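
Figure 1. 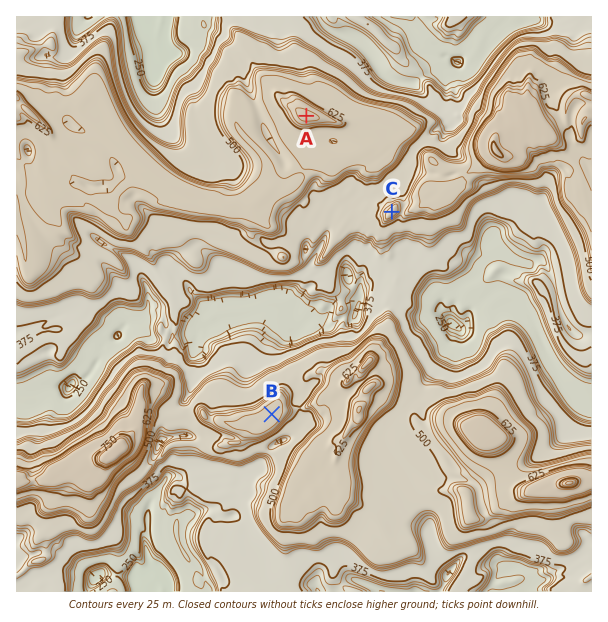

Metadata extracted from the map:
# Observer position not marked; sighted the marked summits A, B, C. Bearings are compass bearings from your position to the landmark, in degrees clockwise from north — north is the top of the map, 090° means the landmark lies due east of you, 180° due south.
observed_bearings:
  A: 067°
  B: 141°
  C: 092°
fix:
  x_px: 101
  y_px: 202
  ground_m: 600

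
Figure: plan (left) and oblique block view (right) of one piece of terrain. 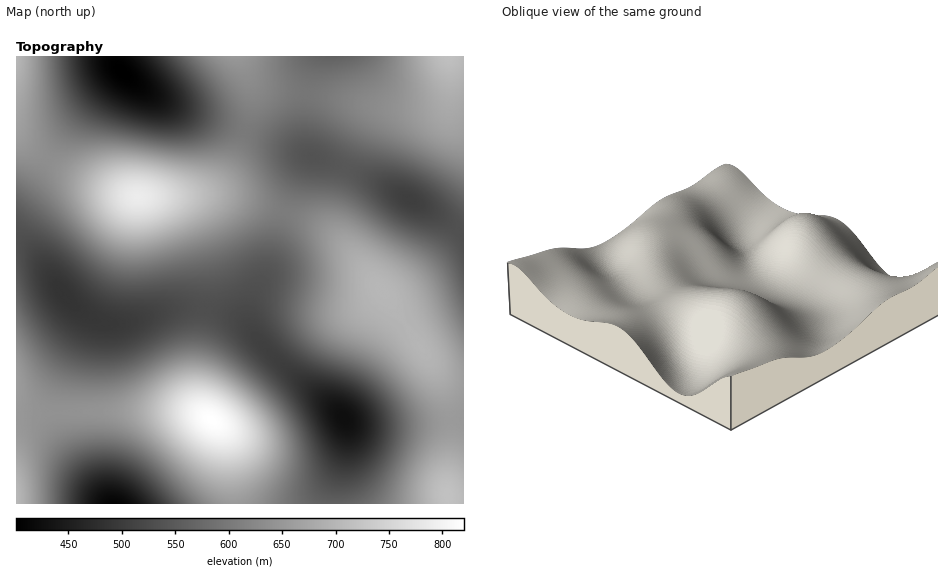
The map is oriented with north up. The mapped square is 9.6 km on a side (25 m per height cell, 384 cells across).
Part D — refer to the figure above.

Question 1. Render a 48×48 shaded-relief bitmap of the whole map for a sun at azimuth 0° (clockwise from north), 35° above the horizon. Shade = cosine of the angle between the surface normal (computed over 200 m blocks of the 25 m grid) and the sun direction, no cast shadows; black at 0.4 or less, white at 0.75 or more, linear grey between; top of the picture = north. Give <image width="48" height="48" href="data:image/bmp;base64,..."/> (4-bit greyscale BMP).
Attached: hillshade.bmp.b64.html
<image width="48" height="48" href="data:image/bmp;base64,Qk32BAAAAAAAAHYAAAAoAAAAMAAAADAAAAABAAQAAAAAAIAEAAATCwAAEwsAABAAAAAAAAAAAAAAABEREQAiIiIAMzMzAERERABVVVUAZmZmAHd3dwCIiIgAmZmZAKqqqgC7u7sAzMzMAN3d3QDu7u4A////AId3dmZVRDMyIzNERVVmZ4iaqqqpiId3iIh3ZlVUQzMiIzM0RFVWZ3iaqqqpmIiIiIh3ZUQzMiIiIjMzNERFVniaqqqqmZiZmZh2VDMiIiIiIiMzMzRFVniaq7uqmZmZmZh2VDIhEREiIiIzMzRFZniaq7uqqZmqqZh2VDIRERIiIiMzM0RWZ4maqqqqmZmqmYh2VDMiIiIjMzM0RVZniJmqqqqZmZmZmYh2ZUQzMzMzNERVZniJmZqqqZmIiIiImId3ZlVVVVVVVVZniJqqqqqZmId3d3d4iHd3d3d3d2Zmd3iJqru7u6mYd2ZlVmZ3d3eIiIiIiIiIiZqrvMzMu6mHZURERVVmd3iJmaqqqqqqqrvM3d3cupdlQzMzREVWZ3iZqqu7u7u7zM3e7t3cqYZTIiIjNEVWZ4iaq7u8zMzM3d7u7t3LmGQyEREjNFVmd4maq7u8zMzN3e7u7cy5hlMhERIjRVZneJmqq7u7u8zN3e7d3LqYZUMhESI0VWd4iJqqqqqqu7vMzd3cy6mHZEMiIjNFVneImZqqqqqqqqq7vMy7qZh2VUQzM0RVZ3iJmaqqqpmYiJmaqrqqmIdmVVVVVVVmd4iZmaqqmZiHd3iJmZmYh3dmZmZmZmZnd4iZmZqZmId2Zmd3iIiHd3d3d3d3d3d3d4iZmZmZiHdmVVVmZ3d3d3d3eIiIh3d3eIiZmZmYh3ZVRERVVmZmZnd3iIiIh3d3iImZmZiIdmVUQzREVVZmZmd3iIiIh3eIiZmZmYh3ZlRDMzMzRFVVZmZ3d3d3d4iJmaqqmYd2VUQzIiIjNERVVWZmZ3d3d4iaqruqmYdlVEMyIiIiIzREVVVWZmZneJmqu7u6mXZVRDMiIhEiIjNERFVVVmZ3iZq7zMy6mHZUQzMiIiIiIjM0RERVVmd4mau8zMy6mGVUQzMzIiIiIjM0REVVZneJqrvMzMuph2VURERDMzMzMzRERFVWd4iaq7zMu7qYd1VURFVVVVVUVVVVVWZneJmru7u7qpmHZlVVVWZmZnd2ZmZmZnd4iaq7u7qpmHdmVVVWZneIiJmZmYiIiIiJmqq7uqmYdmVURFVmd4iaqru7u6qpmZmZmqqqqZh2VURERFVniJqrzN3d3My6qZmZmZmZmHZlQzMzRFZ3iau83e7u7t3LqpmYiIiId2VUMzMzRGZ4mavN7v///u3LupiIh3d3ZlVEMzNERWd4mrzd7////u3LqZh3dmZmVVRERERFVmd4mrzd7///7ty6mYd2ZlVVVVVVVVVWZneImrzN7u7u3LupiHdmZVVVVVVmZmZmZ3d4mrvN3d3cuqmId3ZmZlVWZmZnd3d3d3d4mavMzMu6mId2ZmZmZmZmd3d3d3d3d3d4iau7u7qYdmZVZmZnd3d3iIiIiHd3Zmd4iaqqqph2VURVVmd3d4iImZmYiHdmZmd4iZmZmIdlRDRFVmd3iImZmZmYh3ZmZmd3iIiIh2VEMzNEVmd3iImZqqmYh3ZmZnd3iIiIdmVDMzNEVmd3iImaqqqYh3ZmZg=="/>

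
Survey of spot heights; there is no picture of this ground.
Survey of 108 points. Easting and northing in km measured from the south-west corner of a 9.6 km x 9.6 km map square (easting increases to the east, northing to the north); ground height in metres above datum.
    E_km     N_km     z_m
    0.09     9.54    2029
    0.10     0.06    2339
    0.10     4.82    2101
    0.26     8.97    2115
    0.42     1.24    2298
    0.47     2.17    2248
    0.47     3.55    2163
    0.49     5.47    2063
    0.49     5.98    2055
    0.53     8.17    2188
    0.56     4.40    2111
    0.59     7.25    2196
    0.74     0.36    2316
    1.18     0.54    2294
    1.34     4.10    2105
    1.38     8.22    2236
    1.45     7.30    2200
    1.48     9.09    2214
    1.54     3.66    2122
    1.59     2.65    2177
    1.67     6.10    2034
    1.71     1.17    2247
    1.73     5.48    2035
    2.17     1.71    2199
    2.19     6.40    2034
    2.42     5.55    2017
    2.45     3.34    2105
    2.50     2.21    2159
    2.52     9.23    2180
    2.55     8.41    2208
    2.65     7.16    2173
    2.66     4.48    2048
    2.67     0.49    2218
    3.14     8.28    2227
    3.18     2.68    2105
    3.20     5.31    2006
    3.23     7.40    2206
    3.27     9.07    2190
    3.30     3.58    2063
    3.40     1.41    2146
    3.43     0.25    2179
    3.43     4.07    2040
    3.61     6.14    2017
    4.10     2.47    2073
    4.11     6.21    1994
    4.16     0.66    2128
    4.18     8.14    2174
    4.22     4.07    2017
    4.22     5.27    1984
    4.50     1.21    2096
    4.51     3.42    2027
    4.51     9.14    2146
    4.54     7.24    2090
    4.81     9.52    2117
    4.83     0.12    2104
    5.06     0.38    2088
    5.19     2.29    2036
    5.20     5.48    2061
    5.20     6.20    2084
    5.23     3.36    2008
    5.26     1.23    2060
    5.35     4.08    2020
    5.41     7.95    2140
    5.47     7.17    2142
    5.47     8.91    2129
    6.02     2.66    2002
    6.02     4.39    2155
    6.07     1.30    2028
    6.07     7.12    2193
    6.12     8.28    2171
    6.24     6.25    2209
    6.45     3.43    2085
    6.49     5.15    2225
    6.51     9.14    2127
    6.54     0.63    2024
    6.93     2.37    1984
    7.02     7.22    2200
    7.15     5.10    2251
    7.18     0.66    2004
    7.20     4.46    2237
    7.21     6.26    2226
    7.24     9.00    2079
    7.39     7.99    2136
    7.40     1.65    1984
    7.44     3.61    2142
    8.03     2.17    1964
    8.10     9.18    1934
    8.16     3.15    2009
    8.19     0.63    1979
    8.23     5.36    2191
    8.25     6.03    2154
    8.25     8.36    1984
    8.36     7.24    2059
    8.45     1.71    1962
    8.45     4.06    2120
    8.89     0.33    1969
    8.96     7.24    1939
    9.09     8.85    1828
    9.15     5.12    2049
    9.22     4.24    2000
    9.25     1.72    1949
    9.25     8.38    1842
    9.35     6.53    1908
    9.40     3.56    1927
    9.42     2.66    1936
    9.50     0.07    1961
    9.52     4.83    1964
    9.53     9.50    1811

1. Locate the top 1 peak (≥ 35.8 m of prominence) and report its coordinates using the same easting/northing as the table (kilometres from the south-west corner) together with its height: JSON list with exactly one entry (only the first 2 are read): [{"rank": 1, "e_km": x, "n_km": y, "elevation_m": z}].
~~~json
[{"rank": 1, "e_km": 7.24, "n_km": 4.99, "elevation_m": 2252}]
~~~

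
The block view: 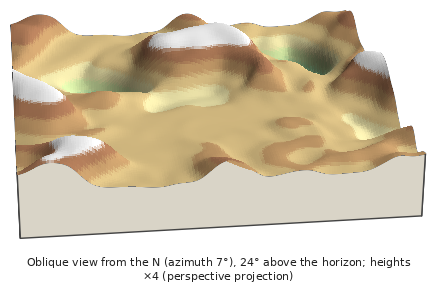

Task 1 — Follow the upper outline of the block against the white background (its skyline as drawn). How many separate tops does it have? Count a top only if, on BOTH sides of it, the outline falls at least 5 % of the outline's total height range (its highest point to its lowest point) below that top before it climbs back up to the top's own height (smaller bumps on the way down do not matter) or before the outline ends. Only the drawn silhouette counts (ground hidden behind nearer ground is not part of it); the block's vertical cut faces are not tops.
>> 3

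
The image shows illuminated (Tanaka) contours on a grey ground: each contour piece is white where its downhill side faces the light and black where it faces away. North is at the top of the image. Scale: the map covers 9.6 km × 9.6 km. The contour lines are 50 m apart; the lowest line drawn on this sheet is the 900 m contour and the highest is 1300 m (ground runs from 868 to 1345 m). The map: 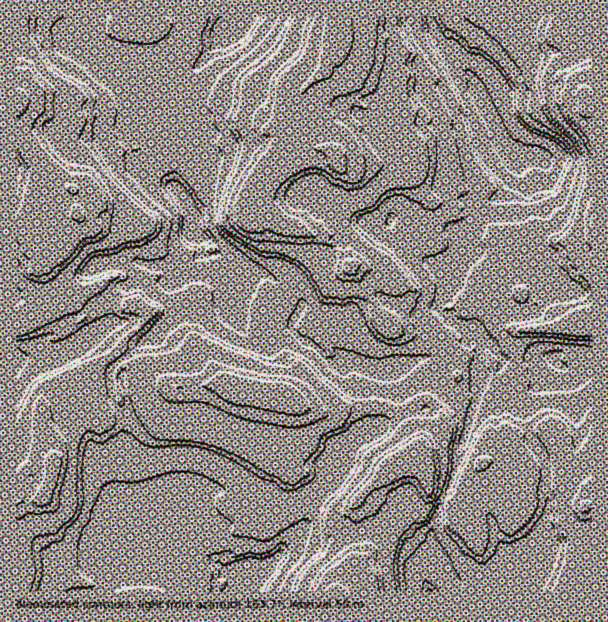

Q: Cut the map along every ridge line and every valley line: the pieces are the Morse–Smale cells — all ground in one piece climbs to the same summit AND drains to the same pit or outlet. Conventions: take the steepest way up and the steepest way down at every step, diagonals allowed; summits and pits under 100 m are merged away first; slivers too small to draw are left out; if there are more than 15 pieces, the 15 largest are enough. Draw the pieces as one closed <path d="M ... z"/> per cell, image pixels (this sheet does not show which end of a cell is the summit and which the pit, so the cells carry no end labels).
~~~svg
<path d="M429 16l-95 1 6 33-14 9-2 13-10 7-13 16-5 18 4 9 0 15-12 9 6 12-24 11-14 14-9 18 14 5 8 10 9 2 10 10 15 2 30 16 9 8 24 34 7 14 3 13 8 13 27 8 35 4 12 14 6-7 2-8 6-9-16-5-7-9-8-3-5-8 16-18 4-18 16-17-9-21 11-7 1-9 7-9 12-7 12-3 4-4 7-18 0-10-3-9-10-8-8-21-21-36-3-13-14-20-16-12z"/><path d="M591 16l-161 1 4 15 8 13 16 12 14 20 3 13 17 27 12 30 10 8 3 9 0 10-7 18-4 4-12 3-12 7-7 9-1 9-11 7 9 21-16 17-4 18-16 18 2 4 11 7 7 9 18 5 8 9-2 12 0 27 17-4 9-14 12 0-4-16 2-9 5-5 60-2 11-4z"/><path d="M333 16l-93 0-17 14-7 17-29 31 0 6 7 12 5 14-1 16 6 11-17 13-11 18-1 9 5-8 9-1 7 5 4 10 2 8-15 10 5 15 0 14 5 6 13 5 6 7 2 12 16 11 27 1 24 16 16 15 0 6-9 14 2 9 9 10 11 4 22 21 8-6 6 0 22 9 15 2 41-16 18 2 9-3-1-5-8-10-35-4-27-8-8-13-3-13-7-14-24-34-9-8-30-16-15-2-10-10-9-2-8-10-14-5 9-18 14-14 24-11-6-12 12-9 0-15-4-9 5-18 3-6 20-17 2-13 14-9z"/><path d="M74 16l-58 1 0 96 18 34 9 12-3 12 4 4 13 9 35 10 6 6 7 10 6 2 20 2 7 7-16 1-18-5-22 2 10 10 9 1 9 13 4 12 0 21-16 9 13 13 5 2 10-14 24-4 15 0 23-14 6 2 2-3 0-7 6-5-2-10-1-8-7-7 0-14-8-18-26-28-20-8-8-10 2-11 8-6-6-7 10-27-6-11 2-7-23-15-22-18-15-1-10-16 4-9z"/><path d="M224 384l-24 2-47-1-32 11 0 8-5 4 10 15-2 23 4 9 0 6-12 16 0 17-12 19 0 11 6 7 10 21 11-2 14-8 1-20 8-9 3-10 4-4 18 0 18 5 10-14 26 0 7 4 9 12 6 0 11 8 7 0 17-16 12-5 6 1 6 8 6-8 2-8 12-13-4-11 1-7 7-7 15-4 13-12 2-9-2-15-24 0-19 6-23-10-12 0-21-4-22-10-12-2z"/><path d="M198 258l-4 12-6-2-18 11 4 15-2 18-25 28-29 22 2 5 11-1 40 20 29 0 24-2 30 10 4 0 9-8 14 0 3 3 0 6-5 8 21 1 23 10 19-6 25-1-1-14 6-18-1-7-23-7-7 7-3 0-24-22-11-4-9-10-3-7-10 0-9 3-5-2-12 5-15-3-5-7 0-6-6-13 3-11-2-10-8-9-9-4-12 0-2-2z"/><path d="M78 404l-15 0-25 10 4 33 1 5 11 10 0 8-8 27-4 3-18 0-8 3 1 89 87 0 6-8 7-4 19-4-8-25-8 1-2-3-8-18-6-7 0-11 12-19 0-17 12-16 0-6-4-9 2-23-10-15-15 7-12-7z"/><path d="M488 462l-5 1-3 5 0 21-12 11-2 12-5 10-5-4-5-15-8-5-3 3-2 17-6 13 0 11 13 30 1 10-5 7-5 2 61 1 4-6 9-5 2-17 3-2 7 0 10 13-2 17 49 0 3-8 0-18 6-15-4-15 0-29 8-3 0-12-22-10-21 0-9-2-22 1-9-11z"/><path d="M239 16l-164 0-1 8-4 8 10 17 15 1 22 18 23 15-2 7 6 11-10 25 6 9-8 6-2 11 8 10 20 8 28 32 16-11-3-12-3-6-7-5-9 1-4 9-1-5 12-23 17-13-6-11 1-16-5-14-7-12 0-6 29-31 7-17z"/><path d="M17 114l-1 209 4 1 9-5 25-6 18-13 12 18 5-5 10-5 3-3-4-9-6-8 22-12 0-21-4-12-6-9-3-4-9-1-13-13 4 2 21-1 18 5 16-1-7-7-20-2-6-2-7-10-6-6-35-10-13-9-4-4 3-12-9-12z"/><path d="M393 412l-10 10-12 4-22 23 0 16-8 7-9 3-10 11-2 8-14 19 0 14-5 9-19 12-4 9-11 11-23 17-2 7 109 0 10-8-3-12 2-8 8-15 2-18-10-15-4-16 25-22 29-20 10-3 0-6-12-24-6-7z"/><path d="M420 456l-10 2-29 20-25 22 4 16 10 17-2 16-8 15-2 8 3 12-8 8 82 0 6-3 5-7-1-10-13-30 0-11 6-13 0-8 4-12-12-6-2-22z"/><path d="M179 499l-18 0-4 4-3 10-8 9-1 20-17 9 8 25-10 1-12 5-10 8 1 2 136-1 9-12-4-10-6-1-13 4-12-13-13-7 4-22-8-15-2-11z"/><path d="M479 382l-3 19-4 9-18 66-10 21 7 6 5 15 6 3 4-9 2-12 12-11-2-16 3-8 5-3 23 8 9 11 22-1 9 2 27 2-10-11-1-18-6-17-11-8-17 0-13 4-16 13 3-4 3-41-10-4-6-7-7-3z"/><path d="M116 300l-4 9 0 15-10 6-6-2-10 6-14 13-2 7-4 4-7 3-11 0-7-3-21 0-4 2 1 126 9-17 16-9 12 4-12-17-4-36 12-7 9-1 9-17 10-10 41-26 3-8 22-19 4-9-1-4-9-8-7 0-3 4z"/>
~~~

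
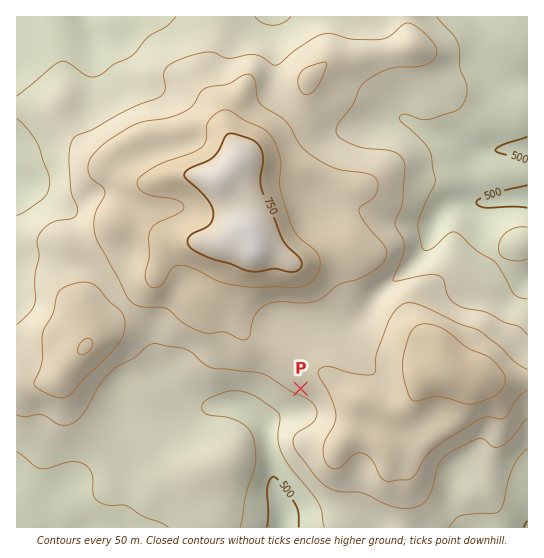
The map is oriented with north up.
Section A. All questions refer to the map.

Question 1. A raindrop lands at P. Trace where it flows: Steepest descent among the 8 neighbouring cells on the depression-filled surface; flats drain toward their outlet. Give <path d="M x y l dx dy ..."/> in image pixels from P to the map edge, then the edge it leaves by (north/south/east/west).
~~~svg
<path d="M301 389l-36 36 0 4 1 1 0 9 1 2 0 8 2 1 1 12 1 1 0 8 2 2 0 9 1 1 0 4 1 2 4 14 3 6 0 10 1 2 0 6"/>
exit: south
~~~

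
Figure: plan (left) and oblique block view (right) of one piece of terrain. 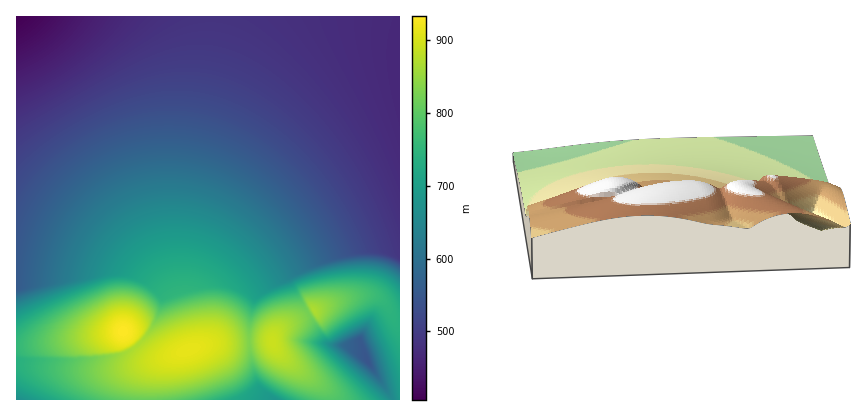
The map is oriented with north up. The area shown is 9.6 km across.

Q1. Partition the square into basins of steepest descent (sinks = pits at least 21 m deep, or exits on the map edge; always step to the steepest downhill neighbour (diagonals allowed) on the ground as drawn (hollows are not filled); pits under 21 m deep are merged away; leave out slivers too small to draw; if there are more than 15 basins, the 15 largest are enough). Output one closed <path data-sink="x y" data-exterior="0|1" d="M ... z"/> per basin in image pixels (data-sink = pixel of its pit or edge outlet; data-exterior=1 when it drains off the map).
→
<path data-sink="16 16" data-exterior="1" d="M400 16l-384 0 0 330 20-1 86-14 24 23 6 3 14 0 48-14 58-2 4-9 6-5 32-17 30-11 22-4 14 4 9 9 5 12 6 3z"/><path data-sink="368 360" data-exterior="0" d="M368 295l-24 4-30 11-32 17-9 11-1 4 4 8 16 14 26 19 8 7 2 10 72 0 0-76-6-4-5-12-9-9z"/><path data-sink="274 400" data-exterior="1" d="M272 341l-58 2-50 15-11 10-3 6-3 26 181 0-2-10-40-30-10-10z"/><path data-sink="16 400" data-exterior="1" d="M122 331l-86 14-20 1 0 54 130 0 2-20 5-12 7-7 9-5-17 1-6-3z"/>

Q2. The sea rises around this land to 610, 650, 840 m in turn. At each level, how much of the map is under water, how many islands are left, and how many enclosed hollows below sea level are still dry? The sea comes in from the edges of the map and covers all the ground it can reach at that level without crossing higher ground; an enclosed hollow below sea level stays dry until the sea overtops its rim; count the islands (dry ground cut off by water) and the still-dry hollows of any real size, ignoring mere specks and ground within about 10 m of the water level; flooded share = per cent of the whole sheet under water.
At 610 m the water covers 55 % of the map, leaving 0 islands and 1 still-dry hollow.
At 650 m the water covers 61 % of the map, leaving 0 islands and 1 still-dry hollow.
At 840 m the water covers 90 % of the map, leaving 3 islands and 0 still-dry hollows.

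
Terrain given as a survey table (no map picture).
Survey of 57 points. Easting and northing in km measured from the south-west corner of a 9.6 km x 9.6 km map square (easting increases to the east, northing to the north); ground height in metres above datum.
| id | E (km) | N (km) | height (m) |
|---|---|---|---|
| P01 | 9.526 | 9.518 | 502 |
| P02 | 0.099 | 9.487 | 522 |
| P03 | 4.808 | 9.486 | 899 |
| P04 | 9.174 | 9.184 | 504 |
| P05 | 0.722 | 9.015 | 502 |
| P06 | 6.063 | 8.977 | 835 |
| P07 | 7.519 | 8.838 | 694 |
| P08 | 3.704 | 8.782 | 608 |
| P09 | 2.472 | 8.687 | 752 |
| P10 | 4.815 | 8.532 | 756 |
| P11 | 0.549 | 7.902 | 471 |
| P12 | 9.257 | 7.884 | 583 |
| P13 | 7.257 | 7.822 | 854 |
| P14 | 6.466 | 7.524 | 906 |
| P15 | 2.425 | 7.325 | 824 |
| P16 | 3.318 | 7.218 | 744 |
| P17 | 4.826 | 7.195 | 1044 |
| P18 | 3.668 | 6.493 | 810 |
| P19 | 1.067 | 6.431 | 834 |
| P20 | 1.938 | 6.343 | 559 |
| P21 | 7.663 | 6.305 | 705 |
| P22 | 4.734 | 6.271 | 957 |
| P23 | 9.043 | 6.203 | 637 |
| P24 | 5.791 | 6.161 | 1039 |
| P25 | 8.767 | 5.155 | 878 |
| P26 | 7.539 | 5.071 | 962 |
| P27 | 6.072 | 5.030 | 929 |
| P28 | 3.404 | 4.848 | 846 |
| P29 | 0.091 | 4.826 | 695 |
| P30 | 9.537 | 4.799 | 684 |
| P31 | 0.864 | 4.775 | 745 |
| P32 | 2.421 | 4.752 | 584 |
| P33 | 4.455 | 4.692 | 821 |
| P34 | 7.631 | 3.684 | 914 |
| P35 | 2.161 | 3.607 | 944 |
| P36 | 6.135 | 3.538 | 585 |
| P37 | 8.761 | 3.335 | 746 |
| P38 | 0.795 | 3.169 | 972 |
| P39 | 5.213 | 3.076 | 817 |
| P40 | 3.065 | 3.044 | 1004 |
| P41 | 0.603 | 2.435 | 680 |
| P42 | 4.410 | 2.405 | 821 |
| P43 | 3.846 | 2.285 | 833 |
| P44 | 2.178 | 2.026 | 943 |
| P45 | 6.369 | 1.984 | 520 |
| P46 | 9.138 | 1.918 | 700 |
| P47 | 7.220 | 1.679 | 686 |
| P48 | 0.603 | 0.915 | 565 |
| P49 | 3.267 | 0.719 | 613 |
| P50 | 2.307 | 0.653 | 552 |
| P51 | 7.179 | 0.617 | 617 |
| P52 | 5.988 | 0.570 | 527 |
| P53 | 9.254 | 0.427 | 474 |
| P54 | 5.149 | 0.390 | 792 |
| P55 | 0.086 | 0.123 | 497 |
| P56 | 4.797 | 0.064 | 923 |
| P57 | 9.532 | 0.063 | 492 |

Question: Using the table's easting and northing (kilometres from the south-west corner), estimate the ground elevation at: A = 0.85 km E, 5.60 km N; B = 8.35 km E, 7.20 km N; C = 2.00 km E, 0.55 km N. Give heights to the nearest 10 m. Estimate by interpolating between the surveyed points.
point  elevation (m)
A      800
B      790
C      520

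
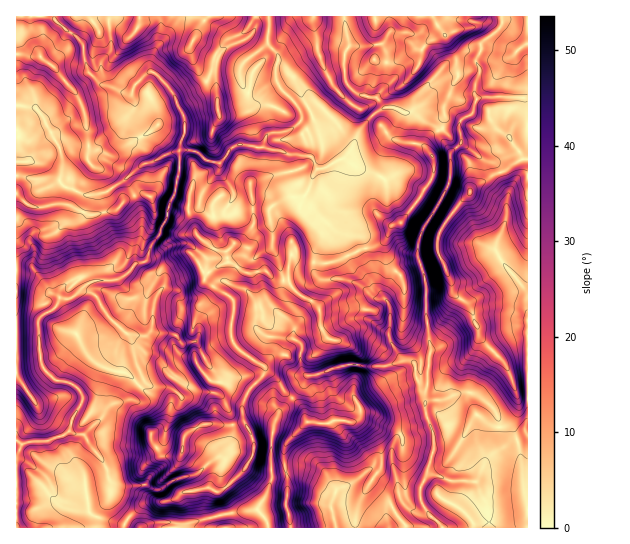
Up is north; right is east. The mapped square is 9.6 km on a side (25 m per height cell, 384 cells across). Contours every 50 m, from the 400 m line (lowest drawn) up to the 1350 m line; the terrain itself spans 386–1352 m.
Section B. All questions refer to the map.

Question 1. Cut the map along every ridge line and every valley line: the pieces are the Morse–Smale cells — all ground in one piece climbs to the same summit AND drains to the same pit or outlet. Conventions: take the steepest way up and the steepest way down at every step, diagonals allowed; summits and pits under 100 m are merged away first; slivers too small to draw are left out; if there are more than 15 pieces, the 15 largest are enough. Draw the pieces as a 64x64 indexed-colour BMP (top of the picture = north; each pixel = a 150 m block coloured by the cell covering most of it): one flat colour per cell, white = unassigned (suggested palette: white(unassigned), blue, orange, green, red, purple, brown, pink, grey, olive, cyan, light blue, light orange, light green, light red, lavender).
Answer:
<image width="64" height="64" href="data:image/bmp;base64,Qk12CAAAAAAAAHYAAAAoAAAAQAAAAEAAAAABAAQAAAAAAAAIAAATCwAAEwsAABAAAAAAAAAA////ALR3HwAOf/8ALKAsACgn1gC9Z5QAS1aMAMJ34wB/f38AIr28AM++FwDox64AeLv/AIrfmACWmP8A1bDFADMzMzMzMzMAAAAAAAAAAAAAIiIiIiIiIiIiIiIiIiIiMzMzMzMzMwAAAAAAAAAAAAAiIiIiIiIiIiIiIiIiIiIzMzMzMzMxEAAAAAAREREAACIiIiIiIiIiIiIiIiIiIjMzMzMzMxERERAAABERERAAIiIiIiIiIiIiIiIiIiIiMzMzMzMzERERERAAAREREAAiIiIiIiIiIiIiIiIiIiIzMzMzMzMRERERERERERERACIiKIgiIiIiIiIiIiIiIjMzMzMzMxEREREREREREREAIiKIiIIogiIiIiIiIiIiMzMzMzMxEREREREREREREQCIiIiIiIiCIiIiIiIiIiIzMzMzMzERERERERERERERAIiIiIiIiIIiIiIiIiIiIjMzMzMzEREREREREREREREAiIiIiIiIgiIiIiIiIiIiMzMzMzEREREREREREREREQCIiIiIiIiCIiIiIiIiIiIzMzMzMRERERERERERERERAAiIiIiIiIgiIiIiIiIiIjMzMzMxEREREREREREREREAAIiIiIiIiIiCIiIiIiIiMzMzMzMREREREREREREREQAAiIiIiIiIiIgiIiIiIiIzMzMzMzEREREREREREREREACIiIiIiIiIgiIiIiIiIjMzMzMzMxERERERERERERERCIiIiIiIiIiCIiIiIiIiMzMzMzMzMzERERERERERERFIiIiIiIiIiIIiIiIiIiIzMzMzMzMzMRETMzMxERERFESIiIiIiIiIgiIiIiIiIjMzMzMzMzMzMzMzMzEREREURIiIiIiIiIgiIiIiIiIiMzMzMzMzMzMzMzMzMREREUREREiIiIiIiCIiIiIiIiIzMzMzMzMzMzMzMzMREREUREREREREREiIIiIiIiIiIjMzMzMzMzMzMzMzMRERFERERERERERERCIiIiIiIiIiMzMzMzMzMzMzMzMxERFERERERERERERCIiJSIiIiIiIzMzMzMzMzMzMzERERFEREREREREREREIiIlUiIiIiIjMzMzMzMzMREREREREUREREREREREREQiIiVSIiIiIiMzMzMzMzMRERERERERRERERERERERERCIiVVUiIiIiIzMzMzMzERERERERERFEREREREREREREIiJVVVVSIlVTMzMzMzMREREREREREUREREREREREREQiIlVVVVVVVVMzMzMzMRERERERERERREREREREREREQiIiVVVVVVVVUzM5mZMRERERERERERRERERERERERERiIiJVVVVVVVVTMzmZmREREREREREURERERERERERERGYiIlVVVVVVVVMzmZmZmZkRERERERREREREREREREREZiIiVVVVVVVVWZmZmZmZmZEREREREUREREREREREREZmYiJVVVVVVVVZmZmZmZmZmZERERERFERERERERERERmZmZVVVVVVVVVmZmZmZmZmZmREREREURERERERERERGZmZlVVVVVVVVWZmZmZmZmZmZERERERFEREREREREREZmZmVVVVVVVVVZmZmZmZmZmZmRERERERFERERERERGZmZmZlVVVVVVVVmZmZmZmZmZmZEREREREURERERERmZmZmZmVVVVVVVVWZmZmZmZmZmZmRERERERFEREREZmZmZmZmZlVVVVVVVZmZmZnu6ZmZmZEREREREUREREZmZmZmZmZmVVVVVVVVnu7p7u7u6ZmZkRERERERREREZmZmZmZmZmZlVVVVVVXu7u7u7u7pmZmZERERERRERERmZmZmZmZmZmVVVVVVVe7u7uqqqpmZmZkRERERFEREQAZmZmZmZmZmZlVVVVVV7u7uqqqgAJmZmRERERERRERABmZmZmZmZmZmVVVVVVXu7u6qqqAACZmZEREREREREQAGZmZmZmZmZmZVVVVVVe7u7qqgAAAAmZkRERERERERAAAAZmZmZmZmZlVVVVVV7u7uqqAAAAAACREbuxEREREAAAAGZmZmZmZmVVVVVVXu7uqqqqqgAAAAC7u7sREQAAAAAABmZmZmZmZ1VVVVVe7u6qqqqqqgAAALu7u7u7AAAAAAAGZmZmZmZ3dVVVVV7u6qqqqqqqAAAAu7u7u7u7AAAAAMxmZmZmZndVVVVVXu7qqqqqqqoAAAC7u7u7u7u7AAAMzMZmZmZnd1VVVVVe7qqqqqqqqgAAALu7u7u7u7uwAMzMzGZmZ3d3dVVVVV7qqqqqqqqqAAALu7u7u7u7uwAMzMzMxnd3d3d3VVVVWqqqqqqqqqoAAAu7u93bu7u7DMzMzMx3d3d3d3d1VVVaqqqqqqqqAAAAu7u73d27u7AMzMzHd3d3d3d3d/////qqqqqqqgAAAAC7u73d3bu7AMzMzHd3d3d3d3d3////+qqqqqqgAACwC7u73d3du7AAzMzMd3d3d3d3d3d////6qqqqqgAAC7u7u7vd3d3buwAMzMx3d3d3d3d3d3////qqqqqqAAC7u7u7vd3d3d27AADMzHd3d3d3d3d3f///+qqqqqAAALu7u7u93d3d3dAAAAzMd3d3d3d3d3d////6qqqqoAAAu7u7u73d3d3d3AAADMzHd3d3d3d3d3////qqqqoAAAALu7u7vd3d3d3MAAAMzHd3d3d3d3d3d///+qqqoAAAAAC7u7u73d3d3dzAAMzMd3d3d3d3d3d3f//6qqoAAAAAALu7u7u93d3d3MzAzMx3d3d3d3d3d3d3//"/>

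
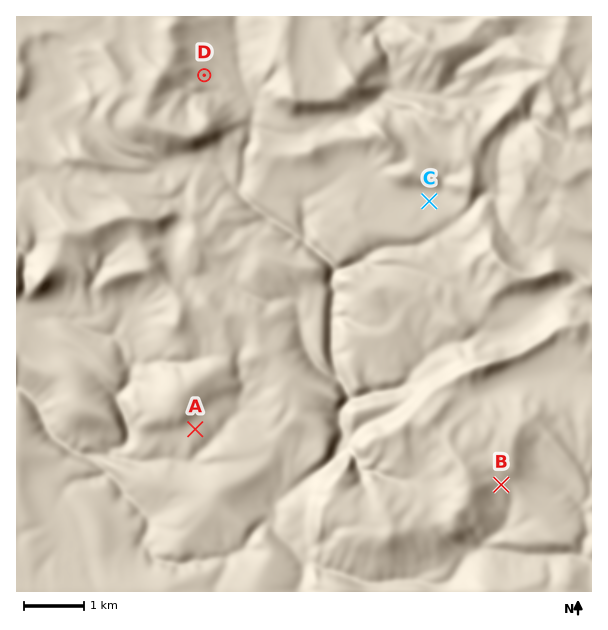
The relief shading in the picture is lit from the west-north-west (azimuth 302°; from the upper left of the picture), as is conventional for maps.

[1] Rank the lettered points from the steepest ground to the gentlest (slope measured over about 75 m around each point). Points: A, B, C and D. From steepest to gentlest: B D A C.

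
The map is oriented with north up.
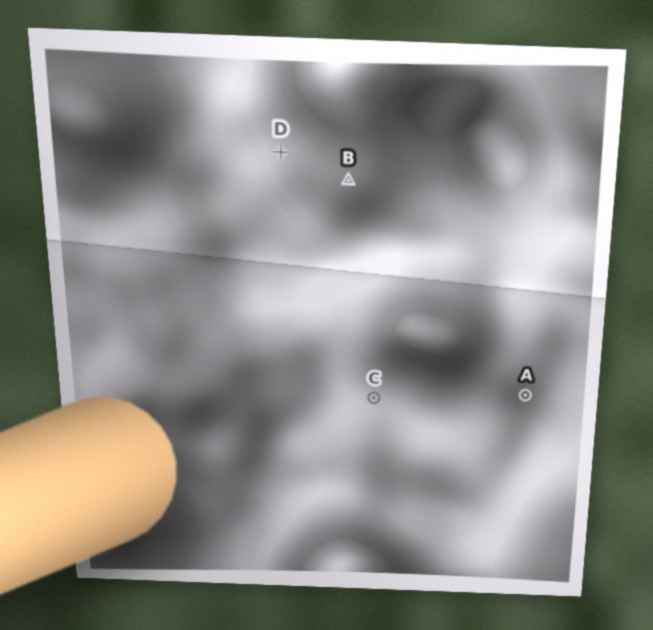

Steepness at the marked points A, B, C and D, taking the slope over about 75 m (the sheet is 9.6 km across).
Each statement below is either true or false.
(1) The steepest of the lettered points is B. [false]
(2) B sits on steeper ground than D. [false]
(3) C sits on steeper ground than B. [false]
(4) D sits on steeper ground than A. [true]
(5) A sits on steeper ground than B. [true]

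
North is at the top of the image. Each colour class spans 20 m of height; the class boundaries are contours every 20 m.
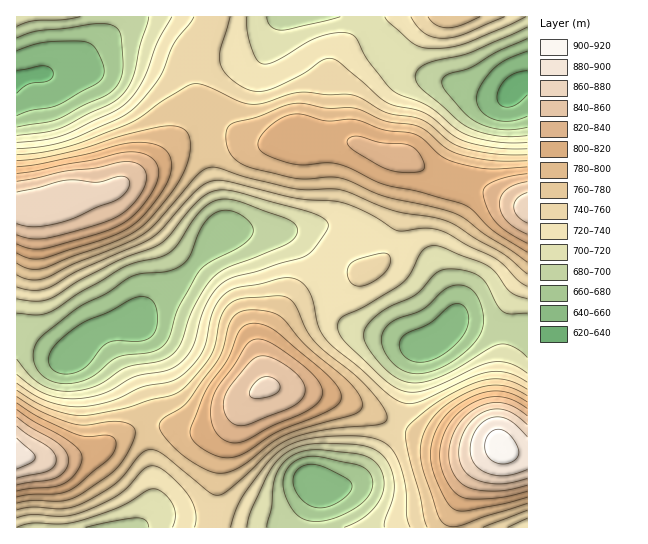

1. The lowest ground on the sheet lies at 635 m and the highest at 910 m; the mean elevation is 745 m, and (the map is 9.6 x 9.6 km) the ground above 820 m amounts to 11.4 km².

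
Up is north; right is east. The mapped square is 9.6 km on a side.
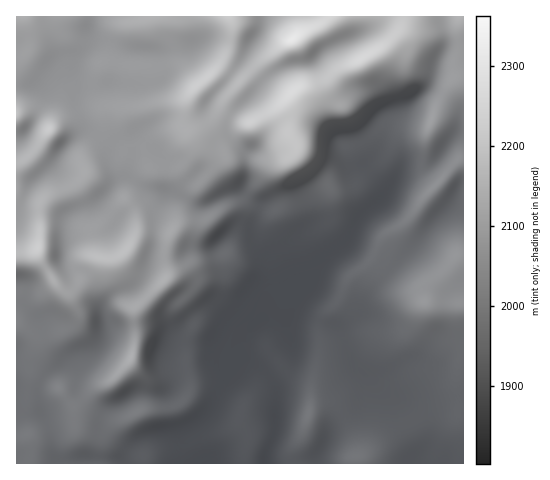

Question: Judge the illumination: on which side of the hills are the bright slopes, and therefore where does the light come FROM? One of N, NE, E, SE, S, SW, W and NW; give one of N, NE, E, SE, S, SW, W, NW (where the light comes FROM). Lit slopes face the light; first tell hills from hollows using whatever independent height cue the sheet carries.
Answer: NW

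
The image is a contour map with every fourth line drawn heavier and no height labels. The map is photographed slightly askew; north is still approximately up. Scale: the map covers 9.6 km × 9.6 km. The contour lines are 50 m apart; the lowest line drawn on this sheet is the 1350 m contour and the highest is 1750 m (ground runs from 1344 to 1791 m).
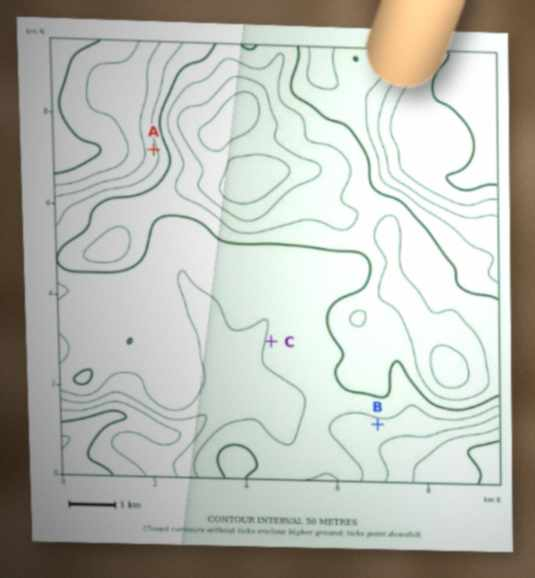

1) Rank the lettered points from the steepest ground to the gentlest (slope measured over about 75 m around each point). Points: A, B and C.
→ A B C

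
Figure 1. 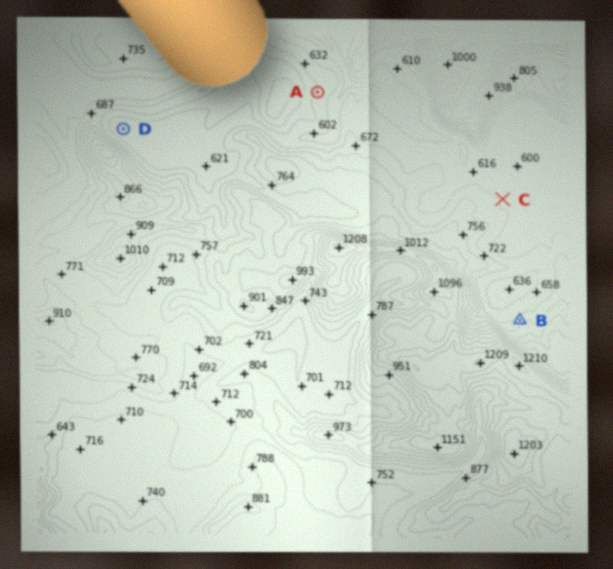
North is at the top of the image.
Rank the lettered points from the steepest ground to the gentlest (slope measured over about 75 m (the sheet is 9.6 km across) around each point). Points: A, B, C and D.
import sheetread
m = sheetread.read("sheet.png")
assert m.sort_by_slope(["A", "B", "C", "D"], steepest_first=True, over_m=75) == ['B', 'A', 'C', 'D']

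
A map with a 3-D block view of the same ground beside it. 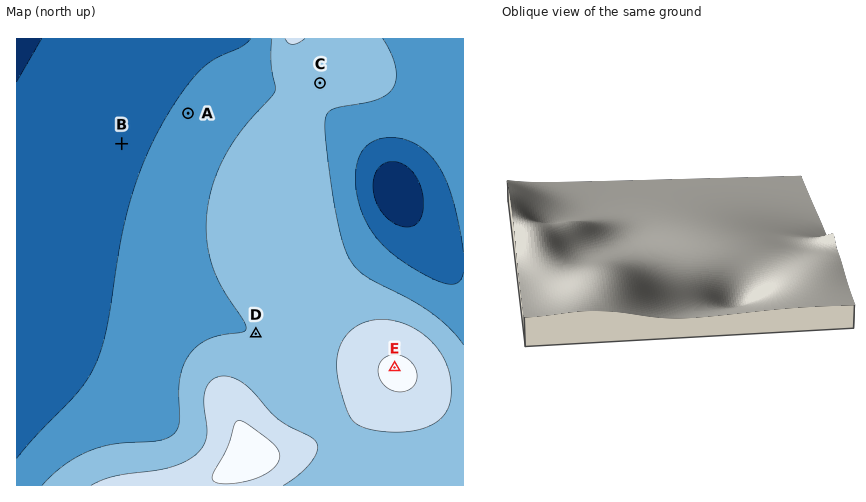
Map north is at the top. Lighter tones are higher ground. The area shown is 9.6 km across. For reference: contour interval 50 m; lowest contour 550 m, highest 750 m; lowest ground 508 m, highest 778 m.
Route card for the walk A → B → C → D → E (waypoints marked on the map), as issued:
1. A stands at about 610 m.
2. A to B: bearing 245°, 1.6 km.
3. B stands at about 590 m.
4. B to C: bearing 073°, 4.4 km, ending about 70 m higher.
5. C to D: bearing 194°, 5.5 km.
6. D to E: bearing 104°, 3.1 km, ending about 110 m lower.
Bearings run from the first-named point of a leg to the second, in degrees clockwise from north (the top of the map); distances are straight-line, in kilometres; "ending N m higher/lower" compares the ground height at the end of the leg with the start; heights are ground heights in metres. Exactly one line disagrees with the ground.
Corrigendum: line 6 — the sense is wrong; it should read higher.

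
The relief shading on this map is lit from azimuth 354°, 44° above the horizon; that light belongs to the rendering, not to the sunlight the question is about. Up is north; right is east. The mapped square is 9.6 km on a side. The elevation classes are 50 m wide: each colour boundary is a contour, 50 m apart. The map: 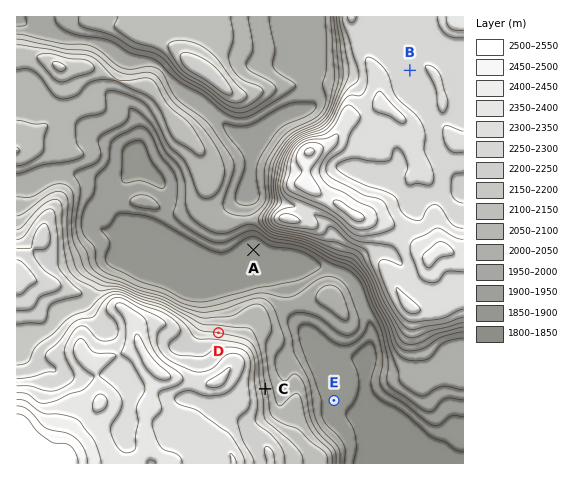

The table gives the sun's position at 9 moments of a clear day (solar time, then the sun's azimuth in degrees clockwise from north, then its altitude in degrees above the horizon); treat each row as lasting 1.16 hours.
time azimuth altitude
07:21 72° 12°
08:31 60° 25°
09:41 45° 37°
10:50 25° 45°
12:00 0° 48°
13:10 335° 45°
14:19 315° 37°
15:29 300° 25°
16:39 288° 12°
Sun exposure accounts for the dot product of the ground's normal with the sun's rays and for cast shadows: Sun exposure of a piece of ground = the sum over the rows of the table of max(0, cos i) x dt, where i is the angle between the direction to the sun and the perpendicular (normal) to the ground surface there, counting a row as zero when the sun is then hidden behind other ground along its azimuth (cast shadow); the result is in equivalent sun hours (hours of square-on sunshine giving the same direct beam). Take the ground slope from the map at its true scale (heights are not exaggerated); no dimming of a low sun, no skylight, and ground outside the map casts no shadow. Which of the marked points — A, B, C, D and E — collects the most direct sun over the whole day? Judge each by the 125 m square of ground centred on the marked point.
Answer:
D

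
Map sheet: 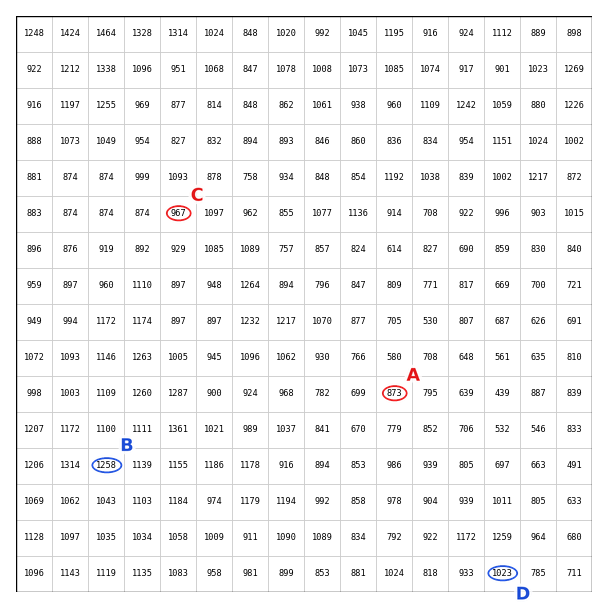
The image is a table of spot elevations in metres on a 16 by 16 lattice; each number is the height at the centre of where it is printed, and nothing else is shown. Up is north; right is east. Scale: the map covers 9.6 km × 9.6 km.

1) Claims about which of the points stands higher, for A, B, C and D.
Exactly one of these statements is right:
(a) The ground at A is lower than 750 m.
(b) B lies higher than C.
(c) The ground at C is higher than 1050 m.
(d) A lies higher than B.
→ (b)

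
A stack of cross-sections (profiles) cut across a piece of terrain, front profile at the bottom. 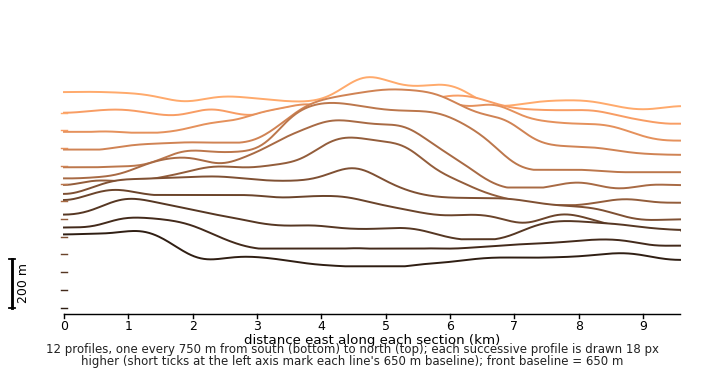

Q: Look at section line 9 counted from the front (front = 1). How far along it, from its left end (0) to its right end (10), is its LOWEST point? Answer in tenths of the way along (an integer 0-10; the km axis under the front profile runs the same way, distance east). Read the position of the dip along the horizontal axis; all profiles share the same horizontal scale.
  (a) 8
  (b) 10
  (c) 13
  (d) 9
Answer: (b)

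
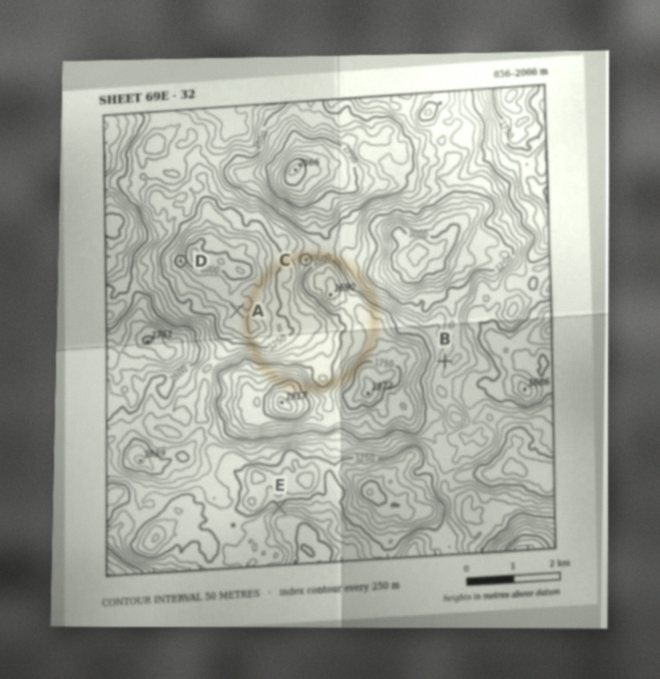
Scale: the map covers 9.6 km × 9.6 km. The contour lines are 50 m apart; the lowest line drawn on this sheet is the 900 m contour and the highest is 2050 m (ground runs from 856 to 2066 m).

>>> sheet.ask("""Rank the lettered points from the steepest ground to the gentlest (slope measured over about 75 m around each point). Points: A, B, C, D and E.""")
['E', 'D', 'B', 'C', 'A']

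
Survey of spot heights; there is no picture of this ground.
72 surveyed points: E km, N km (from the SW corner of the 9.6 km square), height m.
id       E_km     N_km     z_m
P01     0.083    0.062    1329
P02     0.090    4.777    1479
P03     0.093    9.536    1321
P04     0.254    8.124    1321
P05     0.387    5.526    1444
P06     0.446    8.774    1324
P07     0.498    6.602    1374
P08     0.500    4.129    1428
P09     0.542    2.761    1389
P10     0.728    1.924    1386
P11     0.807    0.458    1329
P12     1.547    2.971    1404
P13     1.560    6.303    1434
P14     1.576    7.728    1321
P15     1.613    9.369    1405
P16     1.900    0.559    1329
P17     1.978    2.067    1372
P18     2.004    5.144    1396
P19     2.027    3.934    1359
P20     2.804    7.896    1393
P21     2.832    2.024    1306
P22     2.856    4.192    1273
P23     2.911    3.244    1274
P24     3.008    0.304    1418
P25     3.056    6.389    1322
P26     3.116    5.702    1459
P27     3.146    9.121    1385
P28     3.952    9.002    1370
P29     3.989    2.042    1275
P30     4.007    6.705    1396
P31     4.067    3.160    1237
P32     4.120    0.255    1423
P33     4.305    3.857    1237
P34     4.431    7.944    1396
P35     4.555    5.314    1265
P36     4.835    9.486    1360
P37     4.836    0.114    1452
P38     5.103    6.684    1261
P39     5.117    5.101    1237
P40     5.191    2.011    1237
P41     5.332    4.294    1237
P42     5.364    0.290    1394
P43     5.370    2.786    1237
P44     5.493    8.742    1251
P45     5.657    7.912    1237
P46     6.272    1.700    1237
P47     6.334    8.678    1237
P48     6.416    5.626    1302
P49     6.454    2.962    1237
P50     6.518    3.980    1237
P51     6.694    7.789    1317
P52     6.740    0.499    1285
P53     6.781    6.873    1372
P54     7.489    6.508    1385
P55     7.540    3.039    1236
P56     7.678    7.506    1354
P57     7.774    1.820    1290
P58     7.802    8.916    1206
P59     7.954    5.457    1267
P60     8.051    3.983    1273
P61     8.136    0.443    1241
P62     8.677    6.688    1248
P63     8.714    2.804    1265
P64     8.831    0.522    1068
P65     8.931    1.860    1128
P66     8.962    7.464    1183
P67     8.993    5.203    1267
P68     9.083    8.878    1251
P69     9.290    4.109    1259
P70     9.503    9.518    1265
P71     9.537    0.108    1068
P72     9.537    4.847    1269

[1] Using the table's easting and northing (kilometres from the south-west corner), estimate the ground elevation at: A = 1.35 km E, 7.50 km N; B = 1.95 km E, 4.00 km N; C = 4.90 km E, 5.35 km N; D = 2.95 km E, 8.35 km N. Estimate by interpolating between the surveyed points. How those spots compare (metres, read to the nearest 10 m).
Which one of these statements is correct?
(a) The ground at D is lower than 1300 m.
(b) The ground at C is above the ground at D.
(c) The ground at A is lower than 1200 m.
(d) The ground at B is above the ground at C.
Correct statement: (d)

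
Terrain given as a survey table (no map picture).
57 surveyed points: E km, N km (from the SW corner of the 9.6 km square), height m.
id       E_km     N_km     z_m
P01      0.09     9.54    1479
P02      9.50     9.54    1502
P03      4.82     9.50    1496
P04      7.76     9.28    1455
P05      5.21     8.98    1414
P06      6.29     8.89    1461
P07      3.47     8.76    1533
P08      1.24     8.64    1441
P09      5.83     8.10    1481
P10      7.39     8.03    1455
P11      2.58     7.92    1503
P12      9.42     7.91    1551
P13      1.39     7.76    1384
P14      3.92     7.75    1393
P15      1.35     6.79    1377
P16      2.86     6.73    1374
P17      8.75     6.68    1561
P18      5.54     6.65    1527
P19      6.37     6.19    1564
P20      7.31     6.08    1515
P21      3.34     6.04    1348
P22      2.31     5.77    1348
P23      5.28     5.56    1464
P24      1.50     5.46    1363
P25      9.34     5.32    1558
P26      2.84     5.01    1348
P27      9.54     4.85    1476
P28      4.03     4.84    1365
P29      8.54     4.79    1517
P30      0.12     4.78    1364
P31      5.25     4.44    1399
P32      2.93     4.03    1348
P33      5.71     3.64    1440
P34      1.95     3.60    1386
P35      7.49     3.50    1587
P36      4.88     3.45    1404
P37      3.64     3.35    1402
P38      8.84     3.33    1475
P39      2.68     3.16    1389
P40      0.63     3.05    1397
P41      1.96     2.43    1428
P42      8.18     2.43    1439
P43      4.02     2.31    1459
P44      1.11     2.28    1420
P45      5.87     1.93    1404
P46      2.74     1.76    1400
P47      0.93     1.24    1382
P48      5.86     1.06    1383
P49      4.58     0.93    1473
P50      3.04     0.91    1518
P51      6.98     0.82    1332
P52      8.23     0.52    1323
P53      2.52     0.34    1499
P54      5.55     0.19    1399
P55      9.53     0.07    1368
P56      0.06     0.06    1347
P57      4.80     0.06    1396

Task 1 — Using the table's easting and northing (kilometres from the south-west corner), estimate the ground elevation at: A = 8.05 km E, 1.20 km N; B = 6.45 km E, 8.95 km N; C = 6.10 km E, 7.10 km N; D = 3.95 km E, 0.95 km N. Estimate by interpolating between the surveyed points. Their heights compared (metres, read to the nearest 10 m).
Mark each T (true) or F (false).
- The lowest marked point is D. F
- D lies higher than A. T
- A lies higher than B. F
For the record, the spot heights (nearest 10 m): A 1330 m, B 1460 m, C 1510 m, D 1520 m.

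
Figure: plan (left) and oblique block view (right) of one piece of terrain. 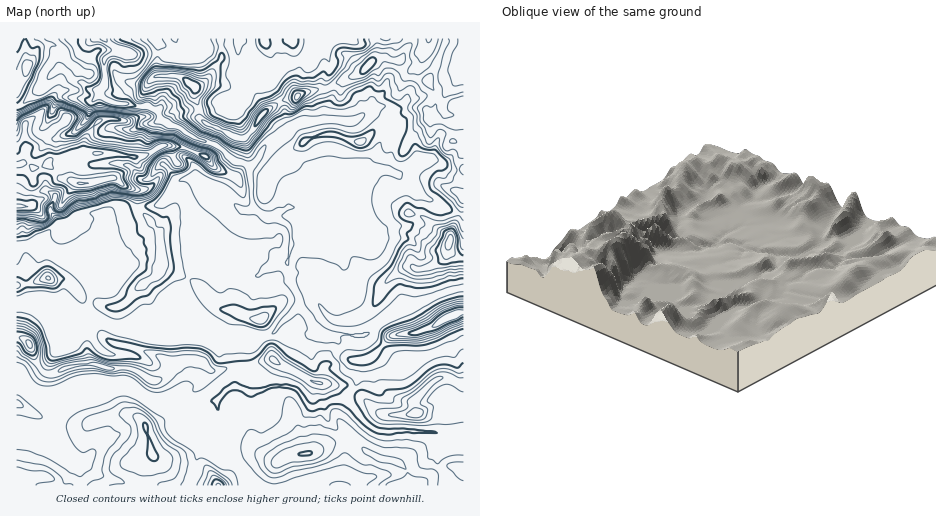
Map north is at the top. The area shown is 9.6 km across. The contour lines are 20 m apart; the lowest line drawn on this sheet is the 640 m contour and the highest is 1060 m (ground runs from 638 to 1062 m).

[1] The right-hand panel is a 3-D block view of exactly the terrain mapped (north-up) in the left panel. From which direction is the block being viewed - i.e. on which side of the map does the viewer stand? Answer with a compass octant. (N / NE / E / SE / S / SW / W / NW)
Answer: SW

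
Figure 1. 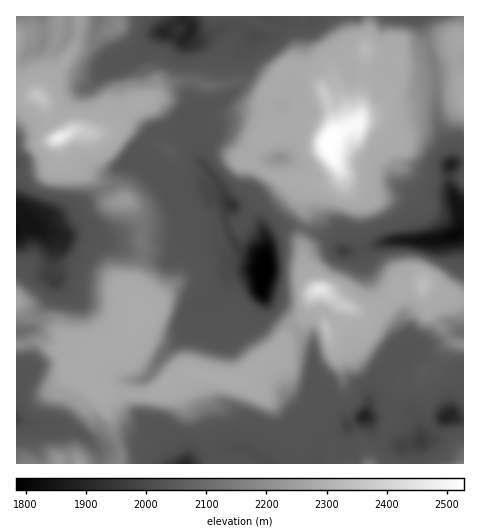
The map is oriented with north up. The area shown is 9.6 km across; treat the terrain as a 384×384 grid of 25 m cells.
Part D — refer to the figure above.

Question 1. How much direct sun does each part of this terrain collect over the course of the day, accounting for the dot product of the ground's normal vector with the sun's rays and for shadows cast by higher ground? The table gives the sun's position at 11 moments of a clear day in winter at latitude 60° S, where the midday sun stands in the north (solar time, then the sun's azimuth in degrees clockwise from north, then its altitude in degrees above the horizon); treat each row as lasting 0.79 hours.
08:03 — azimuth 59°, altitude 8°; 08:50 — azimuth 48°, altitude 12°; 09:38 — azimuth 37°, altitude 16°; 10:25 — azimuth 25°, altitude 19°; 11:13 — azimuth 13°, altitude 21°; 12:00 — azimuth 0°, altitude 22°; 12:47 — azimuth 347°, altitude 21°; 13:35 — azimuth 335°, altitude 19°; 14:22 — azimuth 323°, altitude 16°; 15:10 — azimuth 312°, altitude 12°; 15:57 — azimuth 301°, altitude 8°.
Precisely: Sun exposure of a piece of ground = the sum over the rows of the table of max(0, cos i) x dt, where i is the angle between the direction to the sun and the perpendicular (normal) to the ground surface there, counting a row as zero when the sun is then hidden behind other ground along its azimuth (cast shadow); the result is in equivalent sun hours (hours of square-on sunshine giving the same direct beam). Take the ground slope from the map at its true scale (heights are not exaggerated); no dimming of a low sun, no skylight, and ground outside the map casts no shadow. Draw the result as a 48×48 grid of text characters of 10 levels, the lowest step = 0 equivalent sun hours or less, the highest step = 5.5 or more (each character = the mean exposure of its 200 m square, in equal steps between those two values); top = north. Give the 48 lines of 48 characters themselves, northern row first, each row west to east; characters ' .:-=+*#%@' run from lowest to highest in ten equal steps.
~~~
#**+=====+===-: .=-:-----========+#@@@%###**#@@%
*+=====-==-:---::--=--===---=+++*%@@%*#@@@@#****
=--==++=-. .-=*%#=+=======+=+#%@@%*+++++++**====
--+++*--:..:--=+*%##*======+%@@%#+==========----
=*#**=:::--===+==***+=====*@%**+====---=====----
**++=::---==+*#%*++++====+%#=========-=======--=
+====---=+#%@%%##******++##+====*++=======-==-==
=**+==--*%@%%%#*+:::----+#+=====+*++++===-==--==
===+=+#%@%#**++++=-:.:-+#*==-==--++*#*======--==
-:.-=+##*+====-:.:--==+*+======--=*###+=====----
:---=+*+====-.  .:---==-=========*###*+=====-::.
 -==*%%#*+==:   :-----==++======*##*=---====-.  
:-=#@*:-===-...:------=++======+#+=:.::-===--.  
-==-.  ..:-..::-=----=##+==---=++=-:.:---=--:::-
:.:. .::--...:---=---=**==-..:--:--:.:--::::::..
::------:...:-------:::-====+=-:..-----:....-: .
------=-::-==------=-:.  .=+*+--:..==--: .:--+=+
-:......:=+**+===----:.    :----::.:----. .:--::
 .       -*##*+==-=--:..   .:---::..--=++-----. 
        .+*+**++=-==--..:....:::::::---==---==:.
:.    ::::..:==+======-=-::.. ..   .::. .----=+-
::...:--:   .-=========+=:.:.           :---::=-
-::::::--:.::-=========--: ::-:        ....   .:
+*+==-====--===-=====-=::. .-*@#-::....      .:=
%%#*=++=====--=========-.  .-=*#*=:.--==+++++*##
%#***#+=+*#*+=--======-=:..:=+++*+++=+*%@@@@@@%%
===++===*%@%%**+++=====-::::=+=+#%#*+=*%@@@@@@*+
==----==+*##%%%%%#+======-:====+*%@@####+==*#@%*
%+++=+===+===+*%#+====+++--++=+%@@#%@@#+===+=+%@
%%***==========*+---====+=-+====:=*+*##===-:-==*
=**++============---====+*#*==-   =#*+==-:::-==-
.-*%@%##*+======---======+#***-.....-===: .--:..
.:=*#%@%#+=====-:---=======*#+-:=+-::-=:.  . .  
:-=+**#*+=====------======+##+: :==--=-:     .-:
#**+==========-:--======+#%#+=: .:-==-:. ..  .=#
. .===========::=#%#*+=+%@#+==- .:-=-:..::::-: .
   .-========-:-#@@@@@@@%*====:..:--:..:-----:. 
-::========--:-+#+++*#%%+===--:..    .::---==---
--+*======-:..+#===========-::::..   .:--==---==
-=*+---====*#%#+==---:--===-..:::....:---------=
-==:--:--==-===---:.    .-==:.::--:--::-----=---
--.   :-:--.     ..        ::.:------.-===---. .
-:.    ..:-.      ..        .:---=-:. :-==---..:
=--::.  ..::.       .....   :-----=-+*+===--=*##
+===--:..::-::::::::-------------==+*#+=---:-+**
+++####=-:-=---==---------==============----===+
##*#%%%#+==+=-=--:.-=====--==========++=+++*+==+
***++++**++===--.  :-======-=======++##+++++++*#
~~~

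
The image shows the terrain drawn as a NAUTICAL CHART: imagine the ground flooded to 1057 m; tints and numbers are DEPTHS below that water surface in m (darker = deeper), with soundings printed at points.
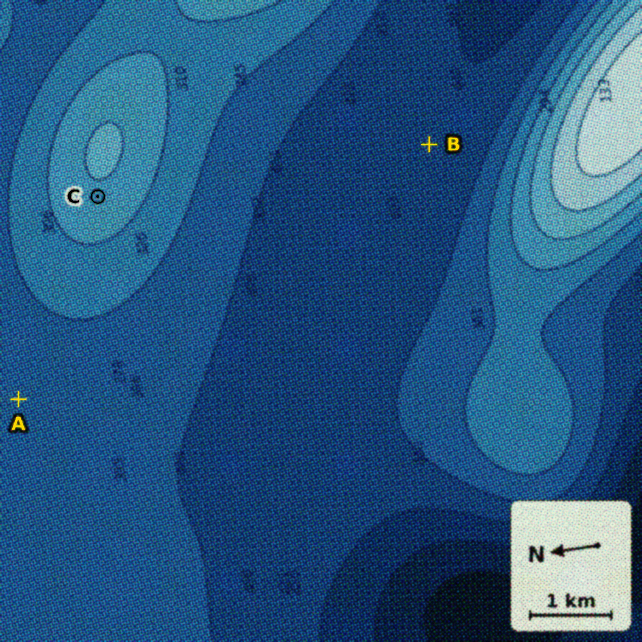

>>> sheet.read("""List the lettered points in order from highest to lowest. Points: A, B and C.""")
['C', 'A', 'B']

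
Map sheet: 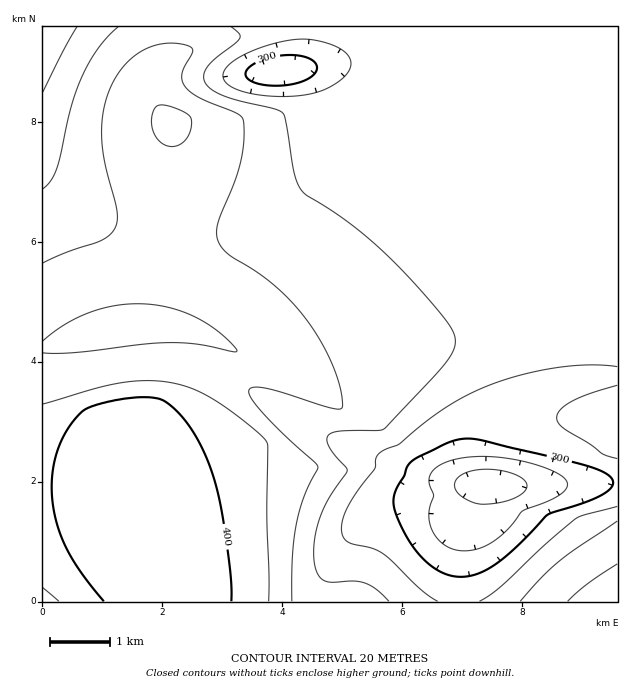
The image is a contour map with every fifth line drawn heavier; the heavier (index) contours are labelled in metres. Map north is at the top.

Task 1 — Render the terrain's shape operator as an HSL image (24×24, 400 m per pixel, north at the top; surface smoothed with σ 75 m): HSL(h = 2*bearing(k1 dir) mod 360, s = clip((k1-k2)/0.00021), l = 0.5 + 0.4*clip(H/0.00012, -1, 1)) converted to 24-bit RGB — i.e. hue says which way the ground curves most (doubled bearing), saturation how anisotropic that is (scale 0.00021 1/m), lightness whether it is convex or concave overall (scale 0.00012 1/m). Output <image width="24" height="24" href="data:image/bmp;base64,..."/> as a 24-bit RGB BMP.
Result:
<image width="24" height="24" href="data:image/bmp;base64,Qk32BgAAAAAAADYAAAAoAAAAGAAAABgAAAABABgAAAAAAMAGAAATCwAAEwsAAAAAAAAAAAAAbIOkeqCYgZmFhJODg5ODgpWBgJWBhJaBo6KEpp2BRn+MKHSLeZiZqJqQiJmLbJmdUG2ZR1CXWU6ckWqjqIGbpIaVmYOVjoCReoSWgZSRhJKHhZKEhZSDhJSCg5SAhJN/mpp/rJd7Y45uJXh5Sot+p5x+o6Z9aJN7TGuFRFSGSEyOfGSapYKaqYiZo4Odmn6bgYaNhI6LhZCGhpKFh5OEiJODiJGBiI9/ko97p4p0ooJqPXNhJ25Uf5lVtqphgo9WRWVWPl5gRFdkX25zk4NzoYN8n32JnHqSgomKhY2IhZCFh5KFiZKEipGEjI+CjIt/joN6nXpysW9ni3FbLWRGMn40sKJJoX9GWmRBM2JWL32ROabSc7jei6fiiovolontg4qJhI2Gho+FiZGFi5GEjI+DjYuCi4J/jHl7lHJ4rGl1tWFxeYRbMnNDY4ZEjsJlL9bJCZh1KFIFKDICLzMAMTMANjgAQUMAgouHg42Eh4+EipCEjI+DjYyCi4WAinx8i3d+kHODfZTIq7r2tIf5qlHmlKlBpXgTVCUGLR0GLScGLjADPUQBWmkAZHwCaIEFgYqFg4yCh46Di46Cjo2BjIh/i4F9iXp8eqCql+vyMH7sdRMQbRsHfSoIyKslVH2odlHimHX/o5n/p6//pr3+mrj0iqbqgpzkk4jdk4S+i4Objo2CjIl/jIR+fpSfl+LpXurzfhEZYwcKcg4L6B86l9PvmpPRjWueU4B7R4N0UpGaa4Wvfoa6gYe9fYi7eo23ZJsZHVvvmF73rYvzqZ7vnK3wa8D1pyIVaAcHZQgO0BhBluz4hbrSl3ugtHexvXW/mm6tXn6MRYJaPodGSY9JW5RaZphxa5mFRV0IRGcFRmgEVGwFbnQFdl0FbTQGYxkImBgXePP4iNvee36MgHqGhHqKkXiUo3anrXS4oHK3gG6iYoyAWYNOXYA+Zn43cH40p430mGj3ayzxmL0ZkZcanYIaFTzjb8v3k97sfZGag3yFgnuFgHqEgHqEgnqGh3mMkHeYl3ammHawknaxiHapfXSdcW+Uam+PgYiIhYKUk4K2nIrXl5DljZjhgpjEgIOShn+Ehn2EhXyFg3uEgnqEgHqDgHqDgHqDgXqFg3qKhnmRiHmaiHiihniognerfHesgIaAgoaBhYeBh4eBh4WBh4KAh4B/hn6Ahn2BhXyChXuDhHuDg3qDgnqDgHuCgHuCf3uBf3yCf3yCf3yEf3yHf3yKfnuNfHqPf4V+gYZ/hIZ/hoV+iIN5iIN2h4J3hX57hXx+hXuAhHuBhHqBg3qCgnqCgXuCgHuBgHyBf3yAfn2Afn2Afn2AfX2BfX2BfHyCf4R+g4V9h3pxinVkjX1gjYdhh4tie4dmeYNvg3p5hHp/g3qAg3qAgnuBgnuBgXyBgHyBf32Af32Afn6Afn6Afn6AfX6AfH6Ag4N7hWlrimVgj3JhkoBjk45kiJBmeYxma4ZmaoFvgXh6g3p+gnt/gnuAgXuAgXyAgH2AgH2Af36Af36Afn6Afn6Afn+AfX+AhGl2iWFtjmRlk3Vol4Zrl5VuipVueZBtaoptZ4V1a4B8gXp+gnt+gXt/gXx/gXyAgH2AgH2Af36Af36Afn6Afn+Afn+AfYCAiGB+jWV5kmxylntzmYx4mpl7jJd6e5N3cY57aoiBZYCDc3mAgnt+gXx+gXx/gH1/gH2AgH6AgH6Af36Af39/f3+AfoCAfoCAjGKLkGuHk3aBl4KAm5OFm5yHkJqGgZSDeI+IbYaLZXiGaXKBgXx+gXx+gX1/gH1/gH5/gH6AgH6Af3+Af39/f39/f4CAfoB/iWaQkXKSlICNmIuLnZmPnJ+SkaKaipelfYegb3mVZW6JZGiDgHt/gX1+gH1+gH5/gH5/gH5/gH9/f39/f39/f39/f4B/foB/g2uQiXmSkoiTmJOSlLKdmOLcpt77vtD/zsz/2Mn/yJj/q2HilHiXgX1+gH5+gH5/gH5/gH9/gH9/f39/f39/f39/f39/f39/e3GLgn6OjI2RmJqTws55ouAKRGwAIDMAJDMAMTMAXSQC1wJA6VGKp3OBgX5+gH5/gH9/gH9/gH9/f39/f39/f39/f39/f35/c36EfouLh5KLkJqNuZCQ7oSs/y9gqDQAMzAAJTMAHzMAHzYAcKwNpbpYgoF+gH9/gH9/gH9/gH9/gH9/f39/f39/f39/gH1/ZYd1cI96e5V7iZqBlpyFp4mK0pDc37D/3MT/sp7/WFz8W6vOR7hWfZU4dYY2Y4U9aoRffoB9gH9/gH9/f39/f39/gH1/gXmA"/>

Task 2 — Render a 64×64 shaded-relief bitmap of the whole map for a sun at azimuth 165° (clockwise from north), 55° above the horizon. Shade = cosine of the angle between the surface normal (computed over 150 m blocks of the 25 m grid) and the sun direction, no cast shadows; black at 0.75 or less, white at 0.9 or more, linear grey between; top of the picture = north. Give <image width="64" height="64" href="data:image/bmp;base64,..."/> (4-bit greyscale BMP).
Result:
<image width="64" height="64" href="data:image/bmp;base64,Qk12CAAAAAAAAHYAAAAoAAAAQAAAAEAAAAABAAQAAAAAAAAIAAATCwAAEwsAABAAAAAAAAAAAAAAABEREQAiIiIAMzMzAERERABVVVUAZmZmAHd3dwCIiIgAmZmZAKqqqgC7u7sAzMzMAN3d3QDu7u4A////AIiIiHd3d3d3d3d3d3iId2ZVVmZmZlVVVERERVVVZmZmiIiId3d3d3d3d3d3eIh3ZlVVZmZmVVVUREREVVVWZmaIiHd3d3d3d3d3d3d4iHdmVVVWZmVVVURERERFVVVmZoh3d3d3d3d3d3d3d3eIh3ZVVVVmZVVVRERERERFVVVmd3d3d3d3d3d3d3d3d4iIdmVVVWZlVVVEREM0RERVVVV3d3d3d3d3d3d3d3d3iIh3ZlVVZmZVVUREQzNEREVVVXd3d3d3d3d3d3d3d3eIiId2ZVZmZmZVVERDMzRERFVVd3d3d3d3d3d3d3d3d4iIiHdmZmZmZmZVVERERERERVV3d3d3d3d3d3d3d3d3iIiIh3ZmZnd3dmZVVERERERERHd3d3d3d3d3d3d3d3eIiJmYh3Z3d3d3dmZVRDMyIiIjd3d3d3d3d3d3d3d3d4iImZmId3d4iId2ZUQzIiERERF3d3d3d3d3d3d3d3d3iIiZmZmId4iId2ZVRDMzMzMzM3d3d3d3d3d3d3d3d3eIiJmZmZiIiHd3dmZmZlVVVVVVd3d3d3d3d3d3d3d3d3iIiZmZmZiIiIiIiIiIiId3d3d3ZmZmd3d3d3d3d3d3eIiHeIiZmIiZqqqqqqqqqZmZmWZmZmZmZ3d3d3d3d3d3dmZmd4iZmaq7vMzMy7u7uqqqZmZmZmZmd3d3d3d3d3ZVVWd4iZqqqru8zMy7u6qpmZlmZmZmZmZnd3d3d3d2VVVneImaqqmZmZqqqqmZmIiIh2ZmZmZmZmZ3d3d3dlVVZniJmqqqqpmZiIiIiIiIiIh3ZmZmZmZmZnd3d3ZVVWZ3iJqqqpmqqZmIiId3d3d3d3dVZmZmZmZmd3d2VUVWd4iZqpmYmZmpmZiId3d3d3d3dzNERVZmZmZmZlVEVmd4mZmYiIiImZmZmYiHd3ZmZmZmMzMzM0RVVVVURFVneImZmHd3d4iJmZmZmIh3d2ZmZmZUREMzMzMzM0RFZneJmZh3d3d3eIiJmZmZmIh3d2ZmZmZlVVREREREVWZ3iJmYd3d3d3d3eIiJmZmZiIh3d3dmiHd2ZmVVVVZmd4iZmId3d3d3d3d3eIiJmZmZiIiId3eZmYiHd3d3d3iImZiHd3d3d3d3d3d3eIiImZmZmIiIiJmZmZmYiIiImZmYh3d3d3d3d3d3d3d3eIiIiIiZiIiId4iJmZmZmZmZmId3d3d3d3d3d3d3d3d3d4iIiIiIiIhmZmd3iIiIiIh3ZmZ3d3d3d3d3d3d3d3d3d3iIiIiIiGZmZmZmZ3d2ZmZmZmd3d3d3d3d3d3d3d3d3d3d3eIiIZmZmZmZmZmZmZmZmZmd3d3d3d3d3d3d3d3d3d3d3d3dmZmZmZmZmZmZmZmZmZ3d3d3d3d3d3d3d3d3d3d3d3d2ZmZmZmZmZmZmZmZmZmd3d3d3d3d3d3d3d3d3d3d3d3ZmZmZmZmZmZmZmZmZmZnd3d3d3d3d3d3d3d3d3d3d3dmZmZmZmZmZmZmZmZmZmd3d3d3d3d3d3d3d3d3d3d3d2ZmZmZmZmZmZmZmZmZmZnd3d3d3d3d3d3d3d3d3d3d3ZmZmZmZmZmZmZmZmZmZmd3d3d3d3d3d3d3d3d3d3d3dmZmZmZmZmZnd2ZmZmZmZ3d3d3d3d3d3d3d3d3d3d3d2ZmZmZmZnd3d3d3dmZmZnd3d3d3d3d3d3d3d3d3d3d3ZmZmZmZ3d3d3d3d3dmZmd3d3d3d3d3d3d3d3d3d3d3dmZmZmd3d3d3d3d3d3ZmZ3d3d3d3d3d3d3d3d3d3d3d2ZmZmd3d3d3d3d3d3d3Znd3d3d3d3d3d3d3d3d3d3d3ZmZmd3d3d3eIh3d3d3d2d3d3d3d3d3d3d3d3d3d3d3dmZmd3d3d3iIiIh3d3d3d3d3d3d3d3d3d3d3d3d3d3d2ZmZ3d3d3iIiIiId3d3d3d3d3d3d3d3d3d3d3d3d3d3ZmZ3d3d3iIiIiIiHd3d3d3d3d3d3d3d3d3d3d3d3d3dmZnd3d3eIiIiIiId3d3d3d3d3d3d3d3d3d3d3d3d3d2ZmZ3d3d3iIiIiIh3d3d3d3d3d3d3d3d3d3d3d3d3d3ZmZnd3d3d4iIiIiHd3d3d3d3d3d3d3d3d3d3d3d3d3dmZmZ3d3d3d4iIiHd3d3d3d3d3d3d3d3d3d3d3d3d3d2ZmZmd3d3d3d3d3d3d3d3d3d3d3d3d3d3d3d3d3d3d3ZmZmZnd3d3d3d3d3d3d3d3d3d3d3d3d3d3d3d3d3d3dmZmZmZnd3d3dmZmZnd3d3d3d3d3d3d3d3d3d3d3d3d2ZmZmZmZmZmVURERERVZmd3d3d3d3d3d3d3d3d3d3d3ZmZmZmZmZlVDMiEREiNEVmd3d3d3d3d3d3d3d3d3d3dWZmZmZmZmVUQzIREAESI0Vmd3d3d3d3d3d3d3d3d3d1VVVVZmZmZmZlVEMyIiIjNFZnd3d3d3d3d3d3d3d3d3VVVVVVVmZ3iIiId2ZVVERFVmd3d3d3d3d3d3d3d3d3dVVVVVVVVmeJmqqqqZmId2ZmZ3d3d3d3d3d3d3d3d3d1VVVVVVVVZniau7zMu6qZiHd3d3d3d3d3d3d3d3d3d3VVVVVVVVVVZ3iau7zLu6qYh3d3d3d3d3d3d3d3d3d3dlVVVVVVVVVVZniJmqqqmZiIiHd3d3d3d3d3d3d3d3d2ZVVVVVVVVVVWZneIiZmZiIiIiIh3d3d3d3d3d3d3d3"/>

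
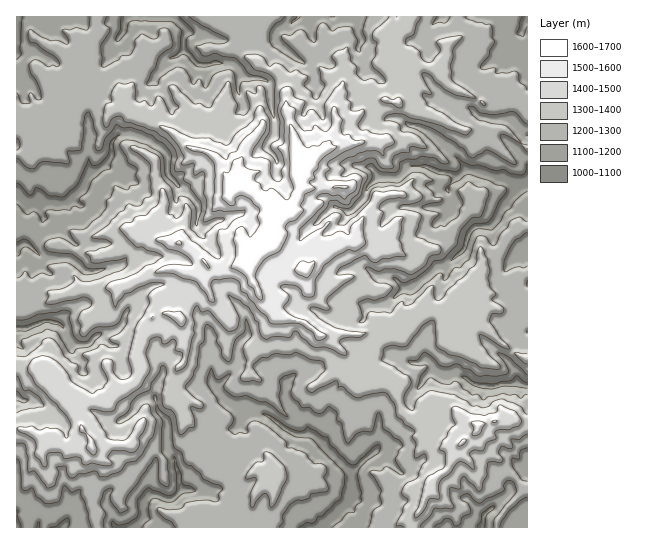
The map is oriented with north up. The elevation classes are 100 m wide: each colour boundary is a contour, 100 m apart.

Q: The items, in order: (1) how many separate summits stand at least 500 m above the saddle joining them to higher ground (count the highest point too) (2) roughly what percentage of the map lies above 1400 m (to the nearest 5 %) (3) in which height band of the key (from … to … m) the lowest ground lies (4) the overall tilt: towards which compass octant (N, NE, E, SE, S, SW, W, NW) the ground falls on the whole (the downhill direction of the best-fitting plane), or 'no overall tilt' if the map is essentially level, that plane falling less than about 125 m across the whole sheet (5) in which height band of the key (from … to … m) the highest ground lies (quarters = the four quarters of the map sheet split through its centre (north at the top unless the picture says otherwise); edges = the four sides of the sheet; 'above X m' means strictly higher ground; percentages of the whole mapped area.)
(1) Counting only tops that stand 500 m proud, the map has 1 summit.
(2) About 20 % of the map lies above 1400 m.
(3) Between 1000 and 1100 m: that is the band holding the lowest ground.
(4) On the whole the map has no overall tilt.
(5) Between 1600 and 1700 m: that is the band holding the highest ground.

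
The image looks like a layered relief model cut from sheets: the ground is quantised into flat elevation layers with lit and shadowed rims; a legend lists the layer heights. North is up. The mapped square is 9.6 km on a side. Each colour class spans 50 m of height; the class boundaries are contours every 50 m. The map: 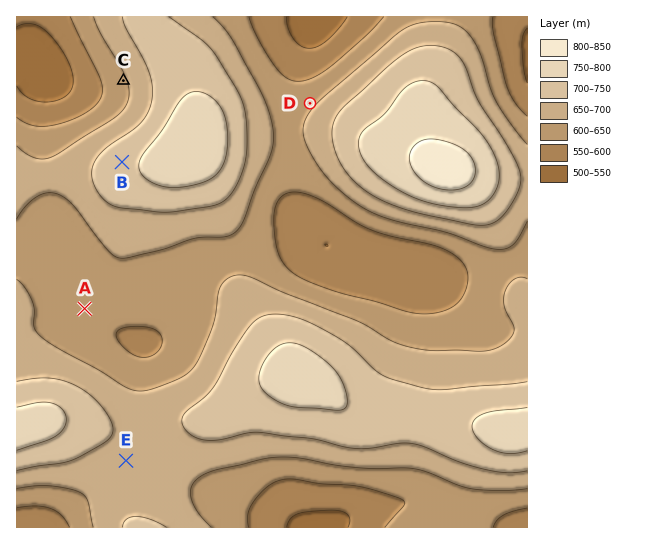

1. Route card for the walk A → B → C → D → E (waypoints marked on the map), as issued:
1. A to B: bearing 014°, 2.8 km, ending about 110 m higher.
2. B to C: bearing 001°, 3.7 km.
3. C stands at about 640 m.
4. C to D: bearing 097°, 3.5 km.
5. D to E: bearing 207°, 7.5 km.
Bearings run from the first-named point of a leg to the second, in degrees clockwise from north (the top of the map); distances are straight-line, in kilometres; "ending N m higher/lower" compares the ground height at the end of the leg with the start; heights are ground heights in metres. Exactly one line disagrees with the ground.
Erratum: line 2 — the distance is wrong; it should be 1.5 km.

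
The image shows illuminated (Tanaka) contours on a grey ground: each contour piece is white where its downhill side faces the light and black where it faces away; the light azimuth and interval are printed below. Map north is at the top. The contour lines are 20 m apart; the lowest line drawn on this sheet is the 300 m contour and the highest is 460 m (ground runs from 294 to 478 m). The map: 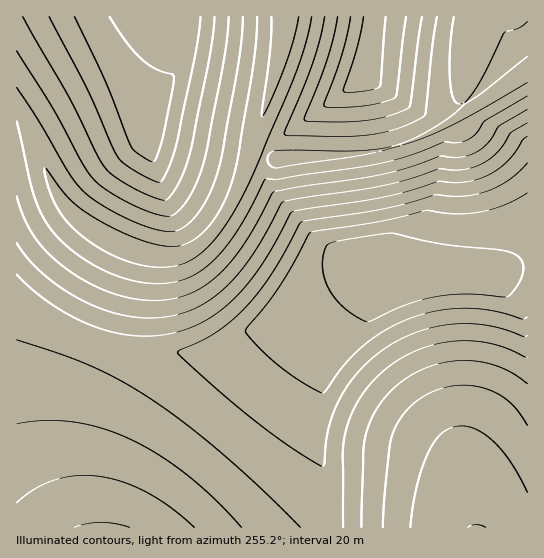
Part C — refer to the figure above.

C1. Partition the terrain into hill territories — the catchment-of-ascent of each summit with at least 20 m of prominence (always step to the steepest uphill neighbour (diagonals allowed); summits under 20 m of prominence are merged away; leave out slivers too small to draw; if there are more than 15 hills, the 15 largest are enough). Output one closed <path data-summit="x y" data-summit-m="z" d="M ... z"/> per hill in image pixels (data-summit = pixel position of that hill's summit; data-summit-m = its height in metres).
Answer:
<path data-summit="286 17" data-summit-m="478" d="M527 16l-510 0-1 277 33 23 46 23 43 12 44 2 20-2 29-10 26-13 53-35 44-18 12-3 23 0 30 7 44 0 48-11 16-1z"/><path data-summit="102 527" data-summit-m="422" d="M389 272l-23 0-31 9-37 19-41 28-26 13-29 10-20 2-44-2-43-12-46-23-32-23-1 234 317 1-2-23-14-62 0-34 3-15 9-29 16-32 31-46 10-8 10-5z"/><path data-summit="477 527" data-summit-m="440" d="M527 267l-16 1-48 11-44 0-24-4-14 8-16 18-20 32-16 32-6 18-6 26 0 34 17 85 194-1z"/>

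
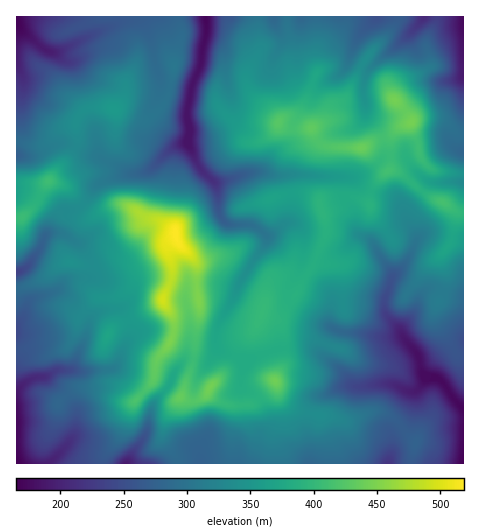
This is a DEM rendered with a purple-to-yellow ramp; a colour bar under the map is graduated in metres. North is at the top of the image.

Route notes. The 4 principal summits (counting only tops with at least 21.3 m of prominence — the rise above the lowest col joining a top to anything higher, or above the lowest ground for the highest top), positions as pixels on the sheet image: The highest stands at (175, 232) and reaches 519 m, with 354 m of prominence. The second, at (412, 122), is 445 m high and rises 65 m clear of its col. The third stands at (210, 386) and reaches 444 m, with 38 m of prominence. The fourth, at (276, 381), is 442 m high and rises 53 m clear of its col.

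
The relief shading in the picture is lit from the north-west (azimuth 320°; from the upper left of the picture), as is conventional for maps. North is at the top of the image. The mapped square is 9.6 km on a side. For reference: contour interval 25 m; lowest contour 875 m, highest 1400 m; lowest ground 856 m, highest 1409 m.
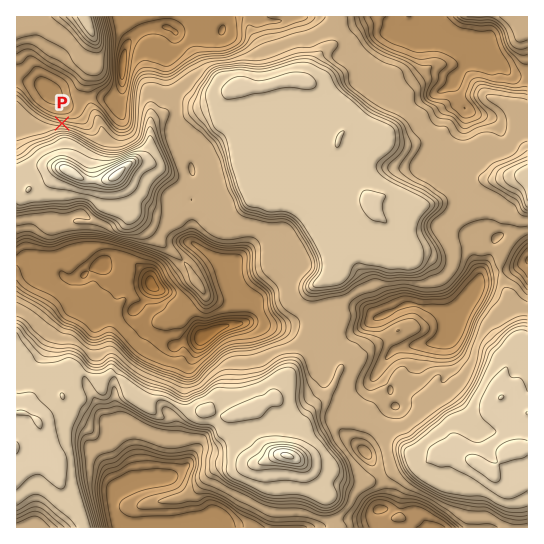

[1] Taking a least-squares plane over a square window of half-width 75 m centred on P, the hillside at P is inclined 26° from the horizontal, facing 10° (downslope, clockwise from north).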